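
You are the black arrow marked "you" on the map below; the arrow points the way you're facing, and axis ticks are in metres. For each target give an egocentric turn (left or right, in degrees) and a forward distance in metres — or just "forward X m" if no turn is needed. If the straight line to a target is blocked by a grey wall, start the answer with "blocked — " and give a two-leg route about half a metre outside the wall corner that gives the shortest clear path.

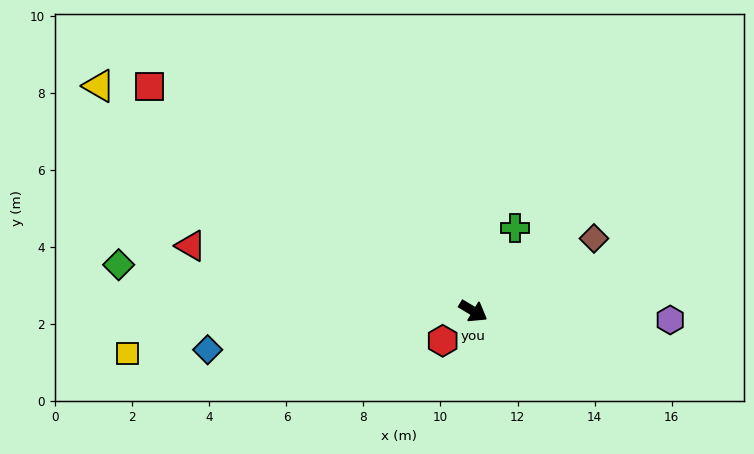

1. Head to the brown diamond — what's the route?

turn left 62°, forward 3.7 m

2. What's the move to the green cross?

turn left 94°, forward 2.4 m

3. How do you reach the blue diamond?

turn right 141°, forward 7.0 m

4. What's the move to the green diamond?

turn right 156°, forward 9.3 m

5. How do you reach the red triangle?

turn right 162°, forward 7.5 m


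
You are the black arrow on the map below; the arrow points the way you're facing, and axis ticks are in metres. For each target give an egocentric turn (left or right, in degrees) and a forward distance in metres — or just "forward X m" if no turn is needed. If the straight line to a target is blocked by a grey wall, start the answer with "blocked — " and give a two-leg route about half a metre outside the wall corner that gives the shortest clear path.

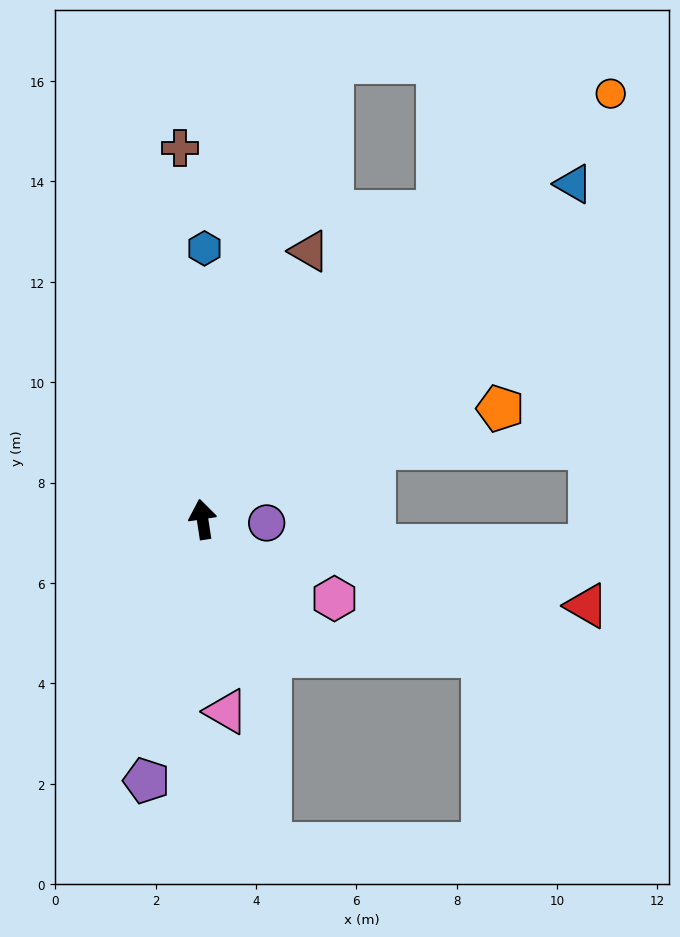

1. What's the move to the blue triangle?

turn right 57°, forward 10.0 m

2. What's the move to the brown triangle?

turn right 30°, forward 5.8 m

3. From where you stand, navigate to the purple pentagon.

turn left 159°, forward 5.3 m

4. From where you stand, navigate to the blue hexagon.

turn right 9°, forward 5.4 m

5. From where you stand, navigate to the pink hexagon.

turn right 130°, forward 3.1 m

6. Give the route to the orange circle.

turn right 52°, forward 11.8 m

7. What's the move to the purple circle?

turn right 102°, forward 1.3 m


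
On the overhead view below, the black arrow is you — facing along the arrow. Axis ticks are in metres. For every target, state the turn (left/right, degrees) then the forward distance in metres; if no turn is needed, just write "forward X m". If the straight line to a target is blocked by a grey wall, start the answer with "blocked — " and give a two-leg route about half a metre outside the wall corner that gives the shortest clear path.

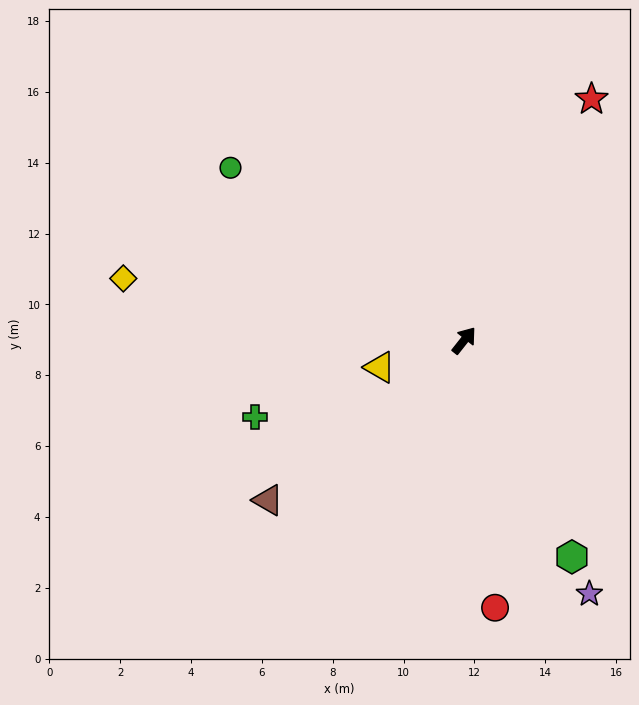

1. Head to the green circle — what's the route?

turn left 92°, forward 8.2 m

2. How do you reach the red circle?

turn right 135°, forward 7.6 m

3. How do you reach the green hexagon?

turn right 115°, forward 6.8 m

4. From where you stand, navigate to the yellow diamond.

turn left 118°, forward 9.8 m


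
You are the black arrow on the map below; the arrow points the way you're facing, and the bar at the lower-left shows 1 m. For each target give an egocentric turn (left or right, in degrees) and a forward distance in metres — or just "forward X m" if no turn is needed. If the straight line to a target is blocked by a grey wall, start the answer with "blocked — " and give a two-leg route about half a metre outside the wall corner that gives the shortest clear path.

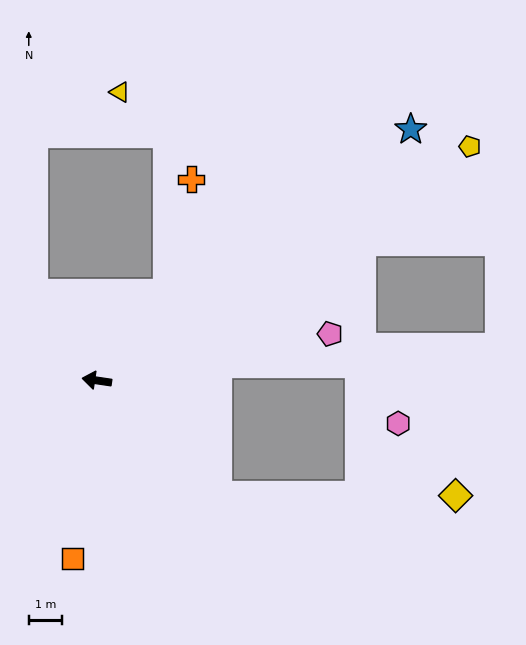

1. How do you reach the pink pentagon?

turn right 160°, forward 7.2 m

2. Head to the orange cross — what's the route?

blocked — turn right 120°, forward 3.4 m, then turn left 26°, forward 3.5 m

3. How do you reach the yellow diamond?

blocked — turn left 145°, forward 5.0 m, then turn left 43°, forward 7.2 m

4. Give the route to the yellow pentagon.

turn right 139°, forward 13.3 m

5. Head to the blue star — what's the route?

turn right 133°, forward 12.2 m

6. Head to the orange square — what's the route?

turn left 91°, forward 5.4 m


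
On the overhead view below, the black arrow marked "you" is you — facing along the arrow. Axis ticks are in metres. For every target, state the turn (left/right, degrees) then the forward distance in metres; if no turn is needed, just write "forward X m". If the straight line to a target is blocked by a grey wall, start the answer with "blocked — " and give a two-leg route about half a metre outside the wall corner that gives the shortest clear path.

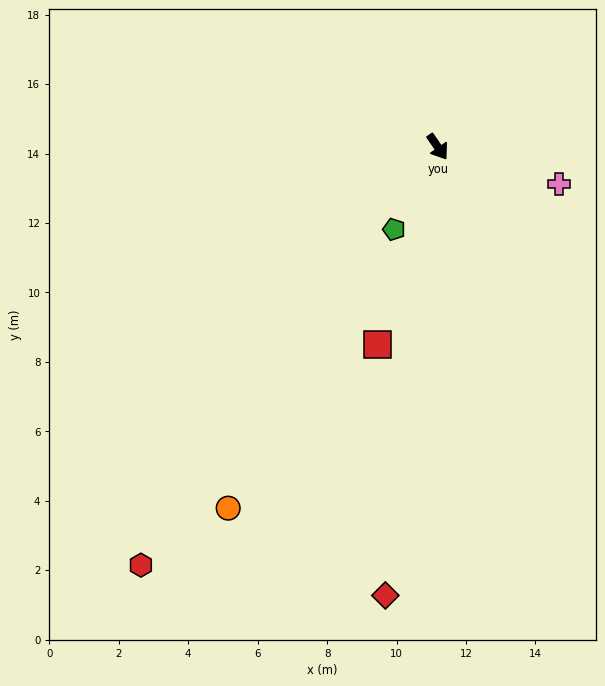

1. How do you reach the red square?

turn right 51°, forward 6.0 m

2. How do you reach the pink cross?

turn left 38°, forward 3.7 m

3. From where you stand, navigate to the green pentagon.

turn right 62°, forward 2.7 m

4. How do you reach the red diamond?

turn right 41°, forward 13.0 m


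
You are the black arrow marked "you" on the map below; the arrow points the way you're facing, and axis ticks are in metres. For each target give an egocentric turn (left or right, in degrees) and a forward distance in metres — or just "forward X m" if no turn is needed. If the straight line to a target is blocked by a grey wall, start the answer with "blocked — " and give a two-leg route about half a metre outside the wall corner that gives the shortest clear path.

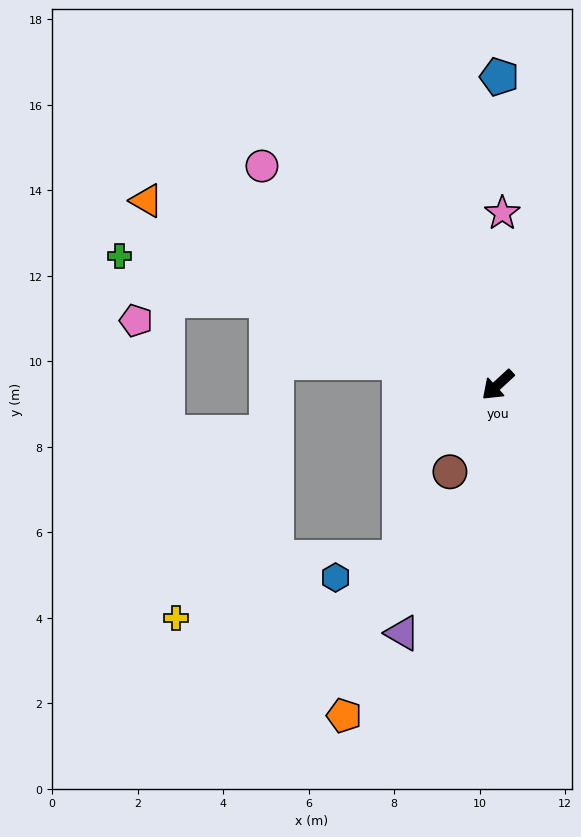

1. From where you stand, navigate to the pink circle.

turn right 85°, forward 7.5 m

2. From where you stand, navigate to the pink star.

turn right 134°, forward 4.0 m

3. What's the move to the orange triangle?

turn right 70°, forward 9.3 m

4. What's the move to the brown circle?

turn left 19°, forward 2.3 m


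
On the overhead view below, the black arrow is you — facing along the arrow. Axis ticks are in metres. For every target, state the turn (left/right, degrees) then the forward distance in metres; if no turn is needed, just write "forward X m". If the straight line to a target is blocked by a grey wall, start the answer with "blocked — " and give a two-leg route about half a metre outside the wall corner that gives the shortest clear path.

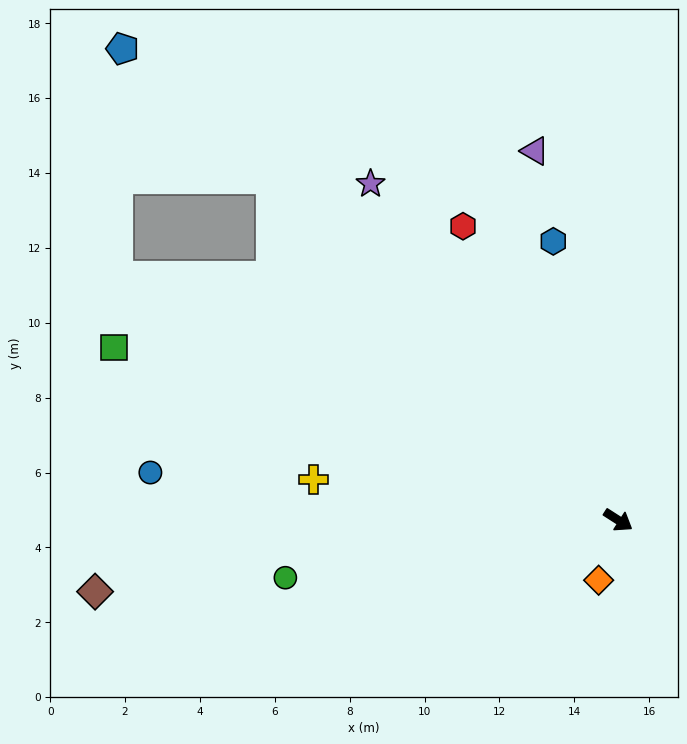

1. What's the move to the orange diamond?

turn right 75°, forward 1.7 m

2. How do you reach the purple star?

turn left 159°, forward 11.2 m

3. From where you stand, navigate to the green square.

turn right 166°, forward 14.2 m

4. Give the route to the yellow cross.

turn right 155°, forward 8.2 m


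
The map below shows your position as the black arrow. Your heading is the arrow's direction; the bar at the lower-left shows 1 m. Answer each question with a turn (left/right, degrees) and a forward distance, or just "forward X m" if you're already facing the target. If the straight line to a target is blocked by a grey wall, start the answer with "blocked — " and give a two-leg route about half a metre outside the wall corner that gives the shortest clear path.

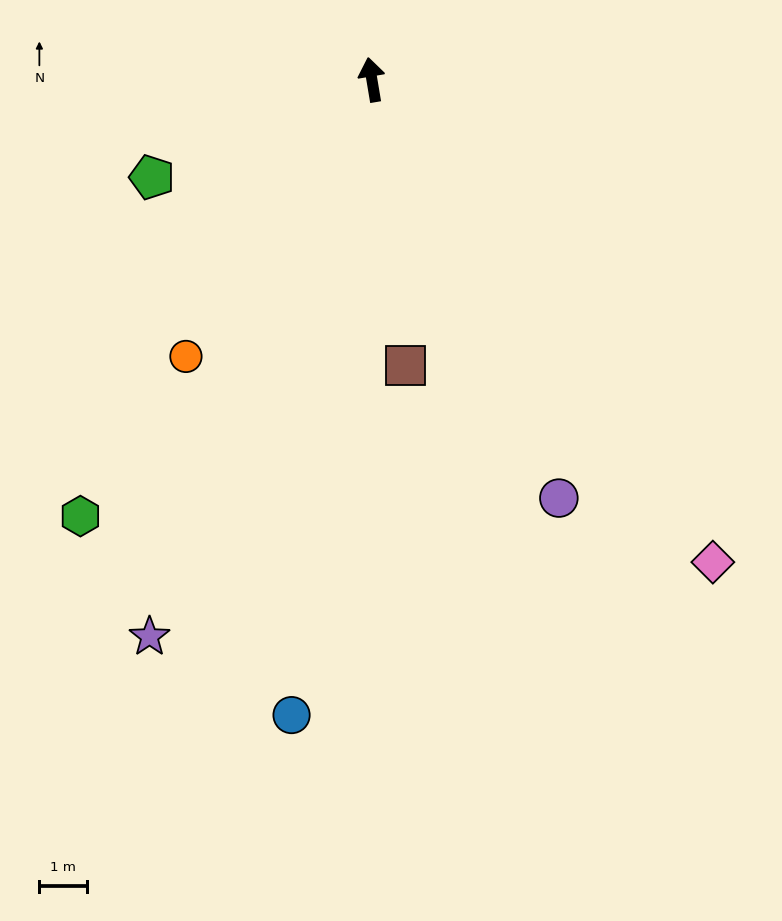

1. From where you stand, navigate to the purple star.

turn left 149°, forward 12.6 m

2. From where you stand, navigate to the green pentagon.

turn left 104°, forward 5.0 m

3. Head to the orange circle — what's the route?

turn left 137°, forward 7.0 m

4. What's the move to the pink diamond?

turn right 154°, forward 12.4 m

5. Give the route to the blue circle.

turn left 163°, forward 13.4 m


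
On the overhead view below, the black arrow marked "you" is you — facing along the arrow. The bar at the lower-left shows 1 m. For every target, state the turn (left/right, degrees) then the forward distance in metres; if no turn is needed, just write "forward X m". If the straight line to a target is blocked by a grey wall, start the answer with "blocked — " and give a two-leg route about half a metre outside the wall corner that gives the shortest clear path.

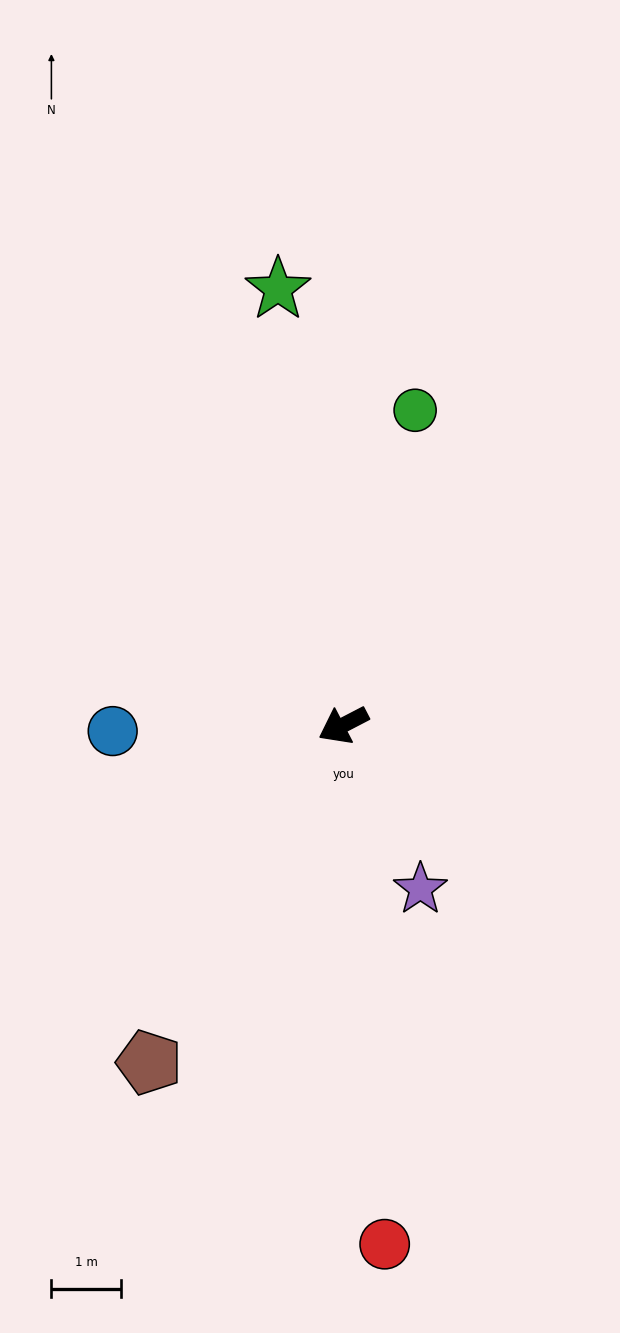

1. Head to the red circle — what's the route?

turn left 67°, forward 7.5 m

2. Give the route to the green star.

turn right 109°, forward 6.3 m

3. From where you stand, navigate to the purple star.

turn left 88°, forward 2.6 m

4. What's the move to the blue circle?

turn right 26°, forward 3.3 m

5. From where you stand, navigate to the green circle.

turn right 130°, forward 4.6 m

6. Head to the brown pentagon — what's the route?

turn left 33°, forward 5.6 m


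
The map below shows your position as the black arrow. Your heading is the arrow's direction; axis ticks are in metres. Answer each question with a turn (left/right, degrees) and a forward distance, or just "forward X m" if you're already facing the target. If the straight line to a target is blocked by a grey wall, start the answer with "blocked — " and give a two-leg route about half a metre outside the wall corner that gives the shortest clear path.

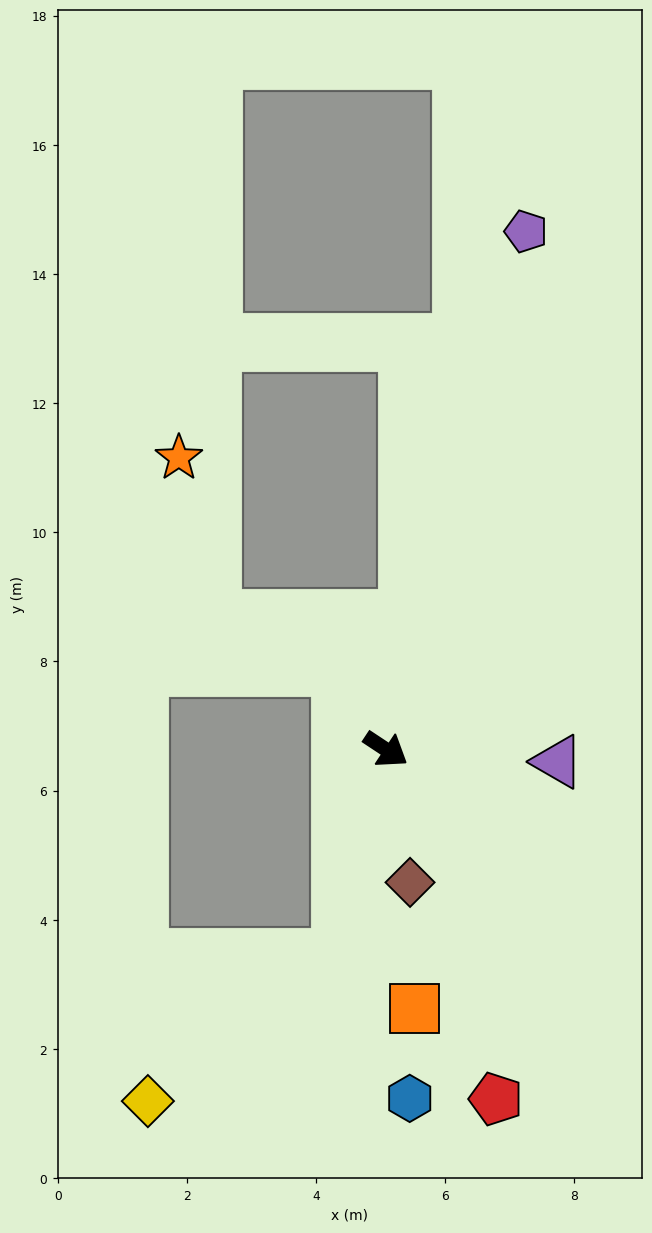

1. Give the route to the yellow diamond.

blocked — turn right 69°, forward 3.3 m, then turn right 40°, forward 3.7 m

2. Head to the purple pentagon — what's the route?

turn left 108°, forward 8.3 m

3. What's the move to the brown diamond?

turn right 46°, forward 2.1 m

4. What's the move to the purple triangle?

turn left 29°, forward 2.7 m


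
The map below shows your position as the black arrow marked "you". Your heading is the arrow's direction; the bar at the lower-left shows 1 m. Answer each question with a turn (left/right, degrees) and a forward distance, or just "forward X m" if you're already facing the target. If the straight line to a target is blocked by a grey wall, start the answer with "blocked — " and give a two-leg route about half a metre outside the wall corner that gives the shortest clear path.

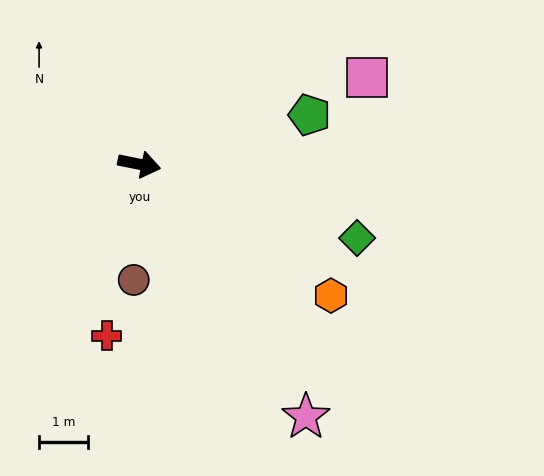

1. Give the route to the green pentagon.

turn left 27°, forward 3.6 m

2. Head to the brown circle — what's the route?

turn right 81°, forward 2.4 m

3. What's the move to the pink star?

turn right 45°, forward 6.2 m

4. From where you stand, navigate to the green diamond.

turn right 7°, forward 4.7 m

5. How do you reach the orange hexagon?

turn right 23°, forward 4.7 m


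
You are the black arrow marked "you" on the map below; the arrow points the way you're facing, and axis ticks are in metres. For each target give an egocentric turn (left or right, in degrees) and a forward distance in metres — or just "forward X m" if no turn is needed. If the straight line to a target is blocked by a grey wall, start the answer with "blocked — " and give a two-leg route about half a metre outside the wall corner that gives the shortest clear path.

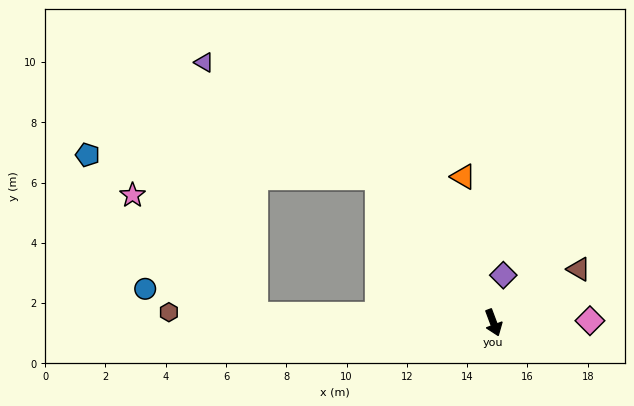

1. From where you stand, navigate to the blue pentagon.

blocked — turn right 162°, forward 6.2 m, then turn left 47°, forward 9.7 m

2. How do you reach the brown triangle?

turn left 102°, forward 3.3 m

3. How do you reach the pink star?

blocked — turn right 113°, forward 7.9 m, then turn right 42°, forward 5.7 m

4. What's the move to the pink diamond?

turn left 71°, forward 3.2 m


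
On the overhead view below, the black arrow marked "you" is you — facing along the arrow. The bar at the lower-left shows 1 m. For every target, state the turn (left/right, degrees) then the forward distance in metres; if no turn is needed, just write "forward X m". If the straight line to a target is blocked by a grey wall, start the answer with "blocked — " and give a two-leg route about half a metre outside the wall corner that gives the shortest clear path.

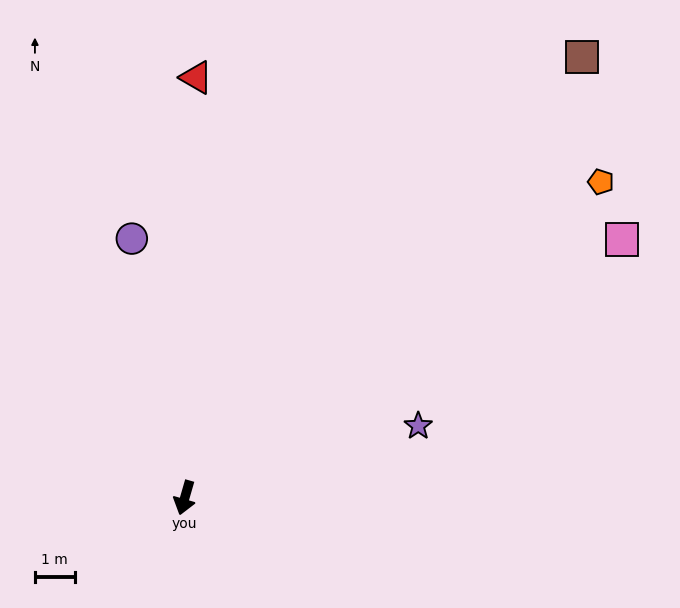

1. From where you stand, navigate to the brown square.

turn left 154°, forward 15.0 m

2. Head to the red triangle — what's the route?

turn right 165°, forward 10.6 m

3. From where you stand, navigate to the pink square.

turn left 137°, forward 12.8 m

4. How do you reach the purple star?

turn left 123°, forward 6.2 m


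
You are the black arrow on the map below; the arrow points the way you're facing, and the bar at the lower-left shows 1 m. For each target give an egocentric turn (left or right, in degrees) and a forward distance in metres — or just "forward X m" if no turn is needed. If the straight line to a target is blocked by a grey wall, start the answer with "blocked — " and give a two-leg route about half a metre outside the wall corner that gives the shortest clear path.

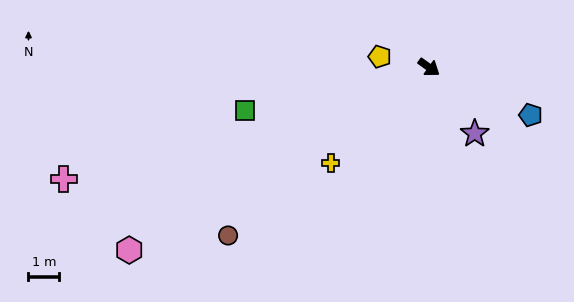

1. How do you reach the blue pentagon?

turn left 11°, forward 3.7 m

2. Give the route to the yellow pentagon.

turn right 157°, forward 1.6 m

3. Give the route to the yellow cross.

turn right 100°, forward 4.5 m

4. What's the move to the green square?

turn right 131°, forward 6.2 m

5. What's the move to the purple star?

turn right 20°, forward 2.6 m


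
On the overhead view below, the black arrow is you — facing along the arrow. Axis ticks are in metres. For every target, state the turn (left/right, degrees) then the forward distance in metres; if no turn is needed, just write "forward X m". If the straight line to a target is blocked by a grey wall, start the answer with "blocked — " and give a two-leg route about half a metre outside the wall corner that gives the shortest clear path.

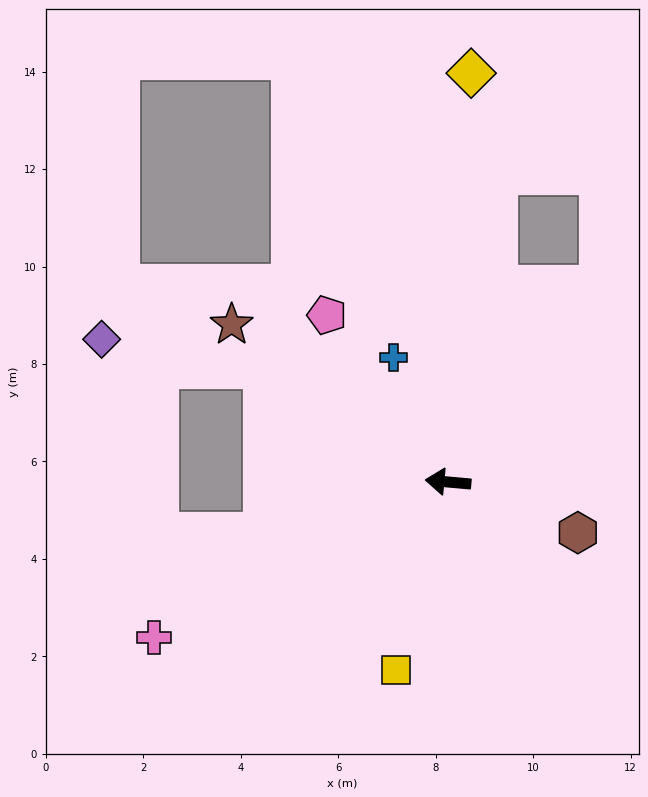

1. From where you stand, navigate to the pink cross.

turn left 33°, forward 6.8 m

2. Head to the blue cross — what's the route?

turn right 61°, forward 2.8 m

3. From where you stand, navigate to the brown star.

turn right 31°, forward 5.5 m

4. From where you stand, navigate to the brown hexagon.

turn left 164°, forward 2.9 m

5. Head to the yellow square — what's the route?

turn left 80°, forward 4.0 m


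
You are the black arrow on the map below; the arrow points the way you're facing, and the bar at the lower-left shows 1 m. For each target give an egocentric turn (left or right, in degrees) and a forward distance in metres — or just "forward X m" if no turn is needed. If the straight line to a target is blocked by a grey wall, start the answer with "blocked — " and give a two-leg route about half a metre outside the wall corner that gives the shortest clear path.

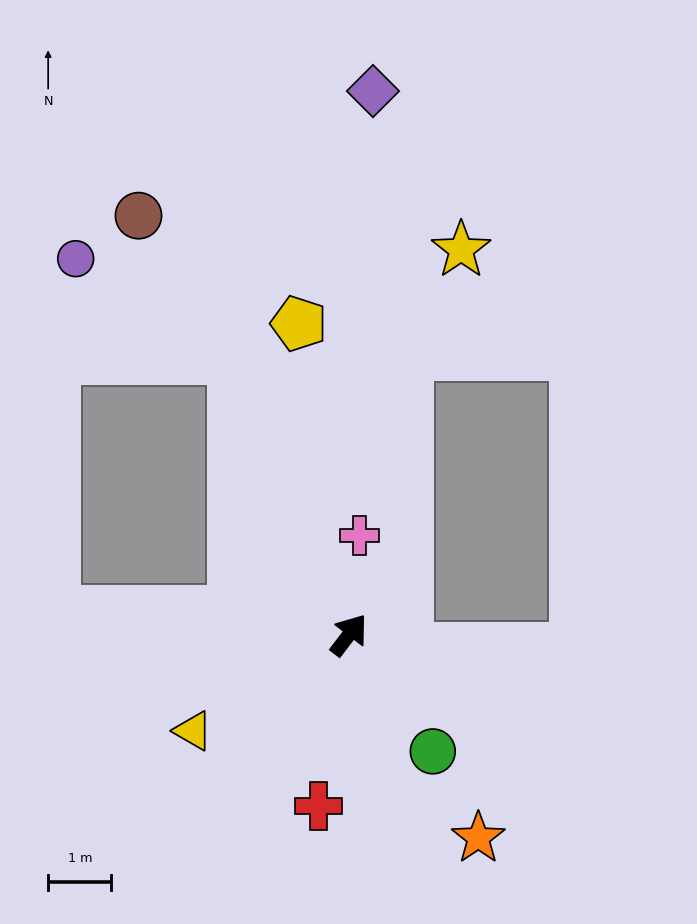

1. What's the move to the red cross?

turn right 153°, forward 2.7 m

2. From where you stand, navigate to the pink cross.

turn left 31°, forward 1.6 m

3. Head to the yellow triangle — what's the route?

turn left 159°, forward 2.9 m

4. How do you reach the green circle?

turn right 107°, forward 2.3 m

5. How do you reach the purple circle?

blocked — turn left 60°, forward 4.7 m, then turn left 35°, forward 2.9 m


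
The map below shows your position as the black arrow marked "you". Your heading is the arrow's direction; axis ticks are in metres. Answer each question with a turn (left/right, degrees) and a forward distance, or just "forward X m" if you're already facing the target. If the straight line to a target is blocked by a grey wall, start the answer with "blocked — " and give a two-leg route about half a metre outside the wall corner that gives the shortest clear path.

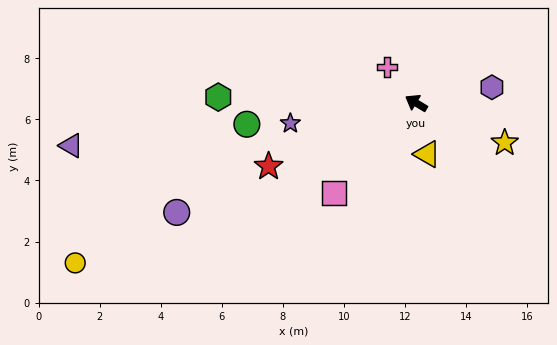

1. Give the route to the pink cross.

turn right 20°, forward 1.5 m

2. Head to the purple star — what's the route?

turn left 40°, forward 4.2 m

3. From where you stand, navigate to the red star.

turn left 54°, forward 5.3 m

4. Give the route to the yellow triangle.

turn left 133°, forward 1.7 m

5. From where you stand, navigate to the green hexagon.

turn left 29°, forward 6.5 m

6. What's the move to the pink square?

turn left 79°, forward 4.0 m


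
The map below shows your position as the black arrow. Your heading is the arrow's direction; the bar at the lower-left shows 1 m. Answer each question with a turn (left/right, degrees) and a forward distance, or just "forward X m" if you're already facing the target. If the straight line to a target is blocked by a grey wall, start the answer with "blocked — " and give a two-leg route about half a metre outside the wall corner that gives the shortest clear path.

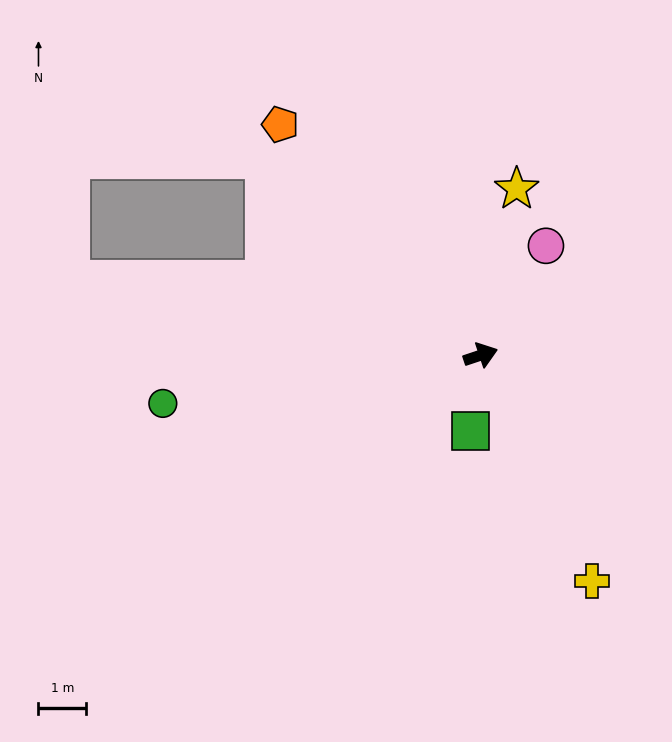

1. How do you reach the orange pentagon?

turn left 113°, forward 6.4 m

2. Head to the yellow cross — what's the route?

turn right 82°, forward 5.2 m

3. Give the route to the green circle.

turn left 170°, forward 6.7 m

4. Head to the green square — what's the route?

turn right 116°, forward 1.6 m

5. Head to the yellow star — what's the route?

turn left 59°, forward 3.5 m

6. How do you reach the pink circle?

turn left 41°, forward 2.7 m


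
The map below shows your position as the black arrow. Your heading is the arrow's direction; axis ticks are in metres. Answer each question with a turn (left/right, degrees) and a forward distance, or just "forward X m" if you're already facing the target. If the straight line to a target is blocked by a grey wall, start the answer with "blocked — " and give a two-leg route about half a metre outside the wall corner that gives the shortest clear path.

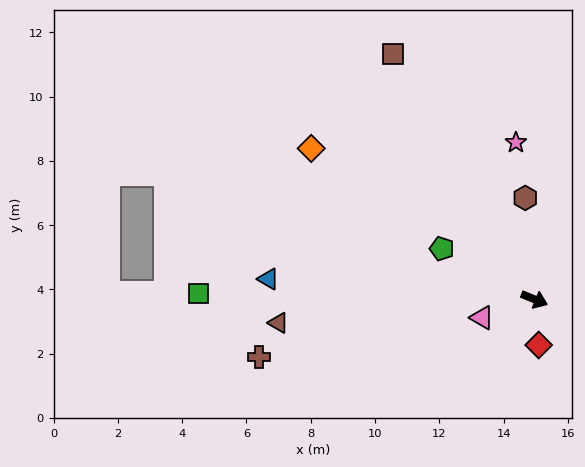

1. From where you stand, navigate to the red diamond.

turn right 62°, forward 1.4 m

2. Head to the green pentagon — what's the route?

turn left 174°, forward 3.3 m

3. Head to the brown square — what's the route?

turn left 142°, forward 8.8 m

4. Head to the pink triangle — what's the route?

turn right 138°, forward 1.7 m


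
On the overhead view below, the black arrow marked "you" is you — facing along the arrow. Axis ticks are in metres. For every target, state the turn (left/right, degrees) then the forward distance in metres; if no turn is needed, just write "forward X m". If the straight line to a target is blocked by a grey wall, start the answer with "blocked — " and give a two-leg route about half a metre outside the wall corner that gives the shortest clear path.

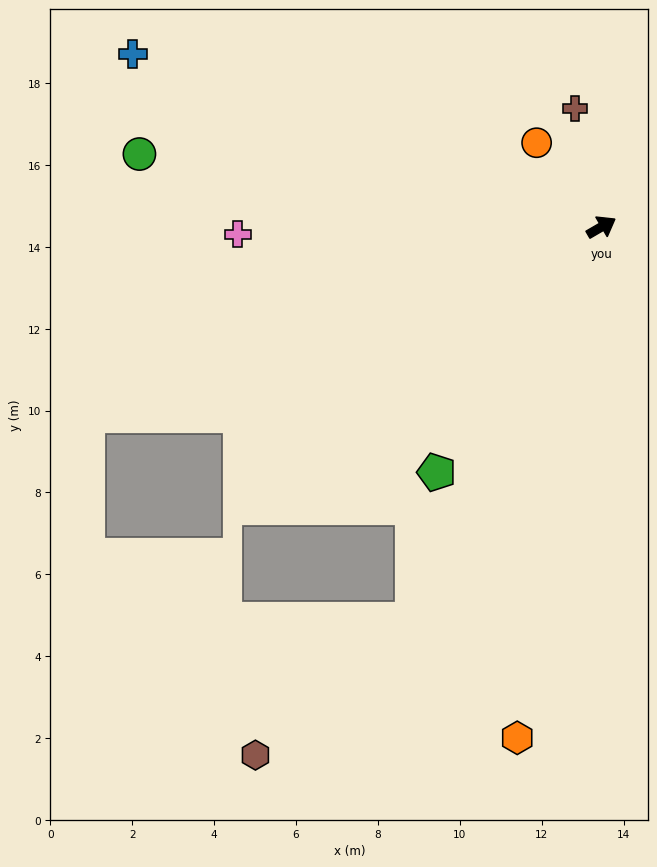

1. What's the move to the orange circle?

turn left 97°, forward 2.6 m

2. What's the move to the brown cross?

turn left 72°, forward 3.0 m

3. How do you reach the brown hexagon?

blocked — turn right 146°, forward 10.6 m, then turn right 23°, forward 5.1 m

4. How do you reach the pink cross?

turn left 151°, forward 8.9 m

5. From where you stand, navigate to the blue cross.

turn left 130°, forward 12.2 m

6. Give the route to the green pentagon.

turn right 154°, forward 7.2 m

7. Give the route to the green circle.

turn left 141°, forward 11.4 m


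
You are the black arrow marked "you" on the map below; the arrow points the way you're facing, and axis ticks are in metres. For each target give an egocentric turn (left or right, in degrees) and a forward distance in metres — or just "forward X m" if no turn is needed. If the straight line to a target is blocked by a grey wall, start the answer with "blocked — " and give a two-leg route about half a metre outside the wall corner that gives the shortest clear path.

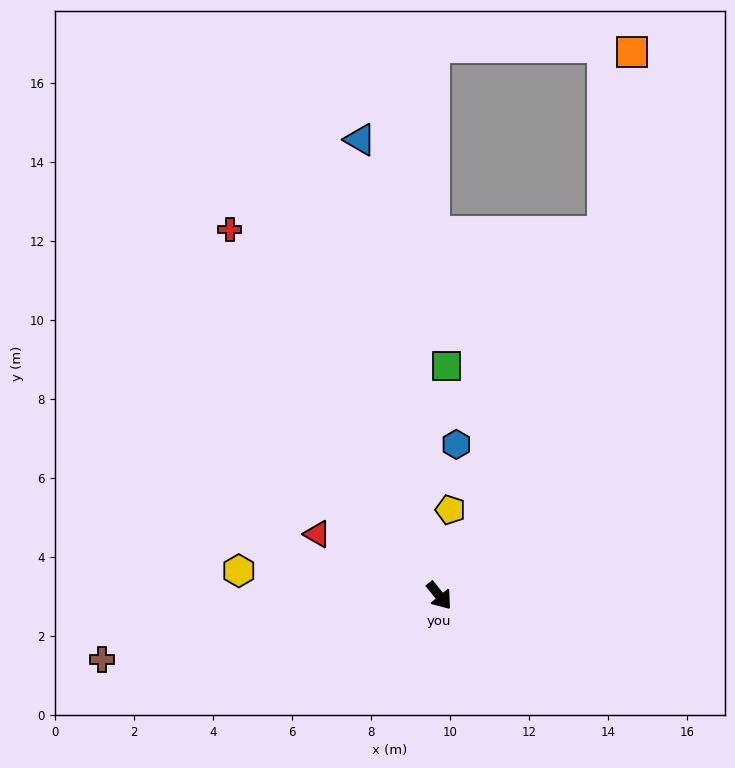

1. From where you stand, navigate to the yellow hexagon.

turn right 136°, forward 5.1 m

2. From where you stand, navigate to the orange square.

blocked — turn left 117°, forward 10.1 m, then turn left 15°, forward 4.6 m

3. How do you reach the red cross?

turn left 171°, forward 10.7 m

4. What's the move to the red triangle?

turn right 156°, forward 3.5 m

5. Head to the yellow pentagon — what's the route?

turn left 134°, forward 2.2 m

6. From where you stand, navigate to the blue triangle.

turn left 151°, forward 11.7 m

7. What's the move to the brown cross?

turn right 118°, forward 8.7 m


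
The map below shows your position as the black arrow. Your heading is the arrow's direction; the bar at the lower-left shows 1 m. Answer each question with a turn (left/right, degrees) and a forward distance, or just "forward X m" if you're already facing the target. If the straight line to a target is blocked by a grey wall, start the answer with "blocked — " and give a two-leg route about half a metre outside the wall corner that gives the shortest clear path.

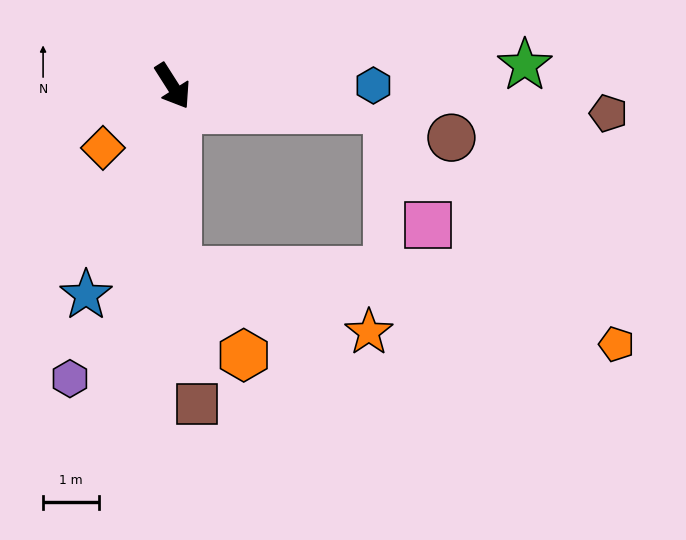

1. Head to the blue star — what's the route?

turn right 55°, forward 4.1 m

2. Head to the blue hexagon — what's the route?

turn left 58°, forward 3.6 m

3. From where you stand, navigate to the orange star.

blocked — turn right 31°, forward 3.3 m, then turn left 70°, forward 3.6 m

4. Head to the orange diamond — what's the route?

turn right 81°, forward 1.7 m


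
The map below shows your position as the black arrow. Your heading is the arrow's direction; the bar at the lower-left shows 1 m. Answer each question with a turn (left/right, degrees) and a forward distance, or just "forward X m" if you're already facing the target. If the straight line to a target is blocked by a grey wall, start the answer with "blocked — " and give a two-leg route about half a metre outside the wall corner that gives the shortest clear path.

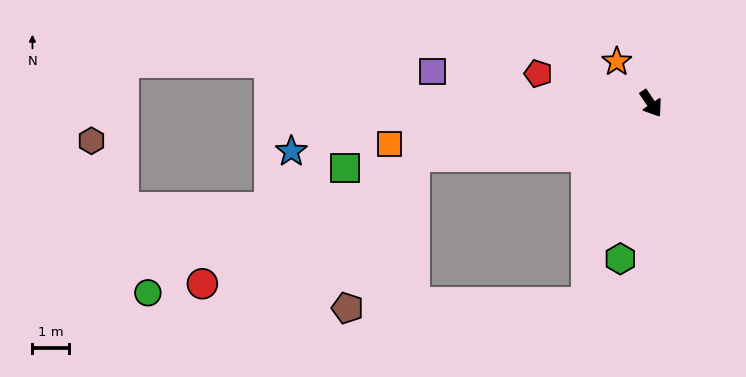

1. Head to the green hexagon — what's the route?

turn right 45°, forward 4.4 m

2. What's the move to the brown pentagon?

blocked — turn right 111°, forward 6.7 m, then turn left 53°, forward 4.5 m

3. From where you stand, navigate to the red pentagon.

turn right 139°, forward 3.2 m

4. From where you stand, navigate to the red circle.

blocked — turn right 111°, forward 6.7 m, then turn left 18°, forward 6.8 m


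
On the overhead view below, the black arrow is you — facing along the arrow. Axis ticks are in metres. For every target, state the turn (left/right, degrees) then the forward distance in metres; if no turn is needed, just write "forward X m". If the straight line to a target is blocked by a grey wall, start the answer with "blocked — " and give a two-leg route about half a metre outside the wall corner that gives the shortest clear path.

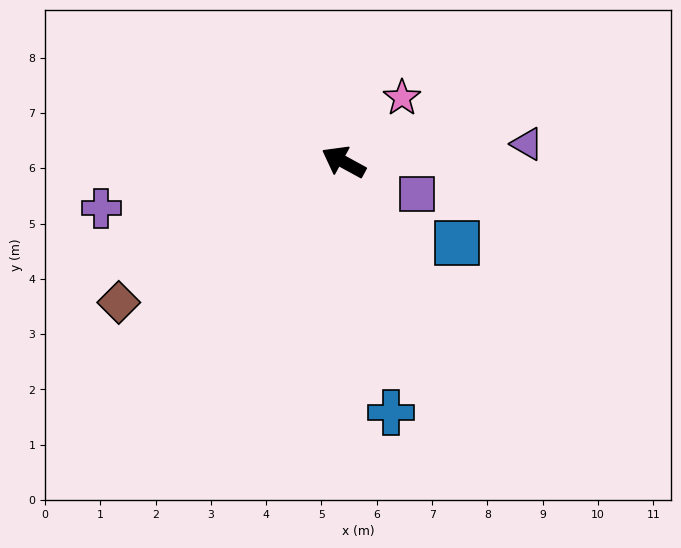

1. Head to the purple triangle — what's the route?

turn right 146°, forward 3.3 m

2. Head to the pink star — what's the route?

turn right 104°, forward 1.6 m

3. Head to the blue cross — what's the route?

turn left 129°, forward 4.6 m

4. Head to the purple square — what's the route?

turn right 175°, forward 1.5 m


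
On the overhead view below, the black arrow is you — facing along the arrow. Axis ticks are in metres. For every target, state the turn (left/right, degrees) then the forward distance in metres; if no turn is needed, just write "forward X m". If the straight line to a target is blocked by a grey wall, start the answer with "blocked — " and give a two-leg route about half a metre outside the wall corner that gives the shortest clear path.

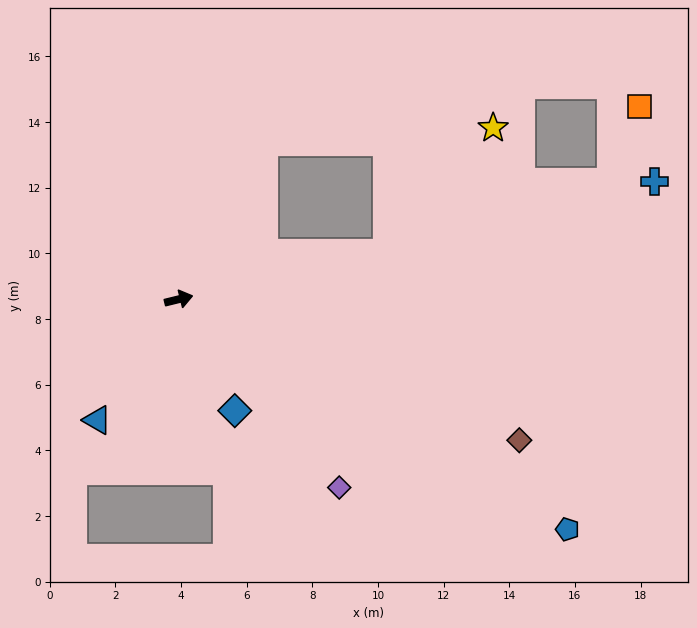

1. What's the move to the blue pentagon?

turn right 44°, forward 13.8 m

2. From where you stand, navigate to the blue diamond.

turn right 77°, forward 3.8 m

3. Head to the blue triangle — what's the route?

turn right 138°, forward 4.4 m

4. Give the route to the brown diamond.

turn right 36°, forward 11.2 m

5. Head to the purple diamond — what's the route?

turn right 63°, forward 7.5 m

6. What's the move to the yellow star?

blocked — forward 6.5 m, then turn left 36°, forward 5.0 m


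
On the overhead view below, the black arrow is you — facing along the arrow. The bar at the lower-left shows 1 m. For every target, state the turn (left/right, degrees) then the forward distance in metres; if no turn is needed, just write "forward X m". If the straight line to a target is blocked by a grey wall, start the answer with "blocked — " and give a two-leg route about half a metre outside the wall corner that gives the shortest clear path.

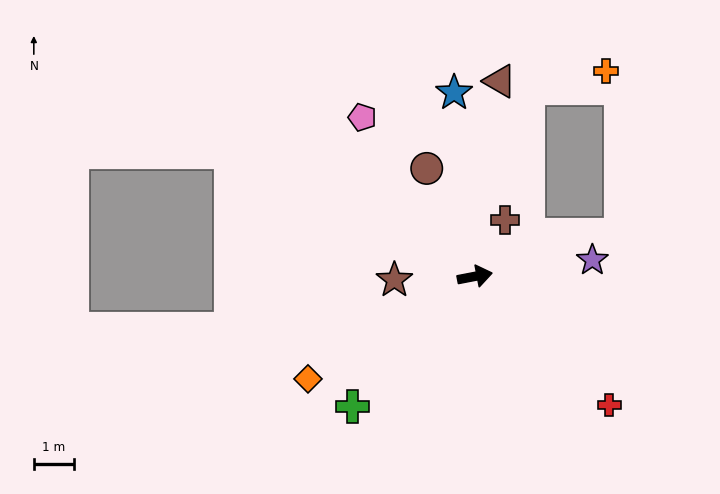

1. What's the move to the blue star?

turn left 85°, forward 4.6 m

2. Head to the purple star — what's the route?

turn right 3°, forward 2.9 m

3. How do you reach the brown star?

turn left 172°, forward 2.0 m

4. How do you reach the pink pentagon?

turn left 114°, forward 4.8 m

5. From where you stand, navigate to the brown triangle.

turn left 72°, forward 4.9 m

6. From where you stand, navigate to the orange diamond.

turn right 159°, forward 4.9 m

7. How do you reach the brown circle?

turn left 103°, forward 2.9 m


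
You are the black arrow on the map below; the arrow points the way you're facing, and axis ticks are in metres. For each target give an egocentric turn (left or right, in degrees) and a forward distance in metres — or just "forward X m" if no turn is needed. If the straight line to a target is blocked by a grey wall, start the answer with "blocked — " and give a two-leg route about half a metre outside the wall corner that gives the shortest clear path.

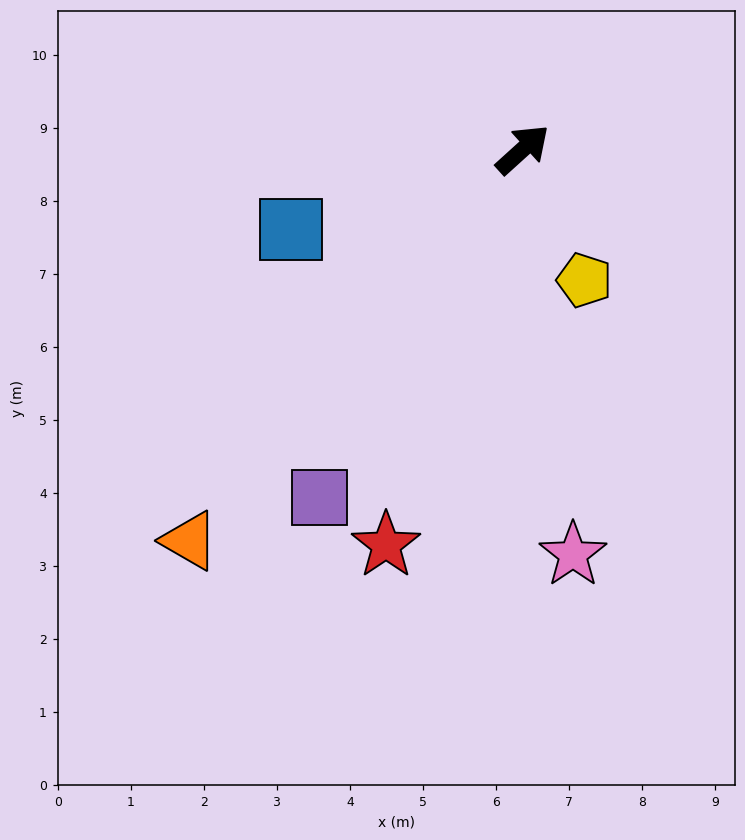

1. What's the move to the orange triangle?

turn right 173°, forward 7.0 m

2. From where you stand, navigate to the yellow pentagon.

turn right 107°, forward 2.0 m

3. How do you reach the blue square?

turn left 157°, forward 3.4 m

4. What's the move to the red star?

turn right 151°, forward 5.7 m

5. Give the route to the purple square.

turn right 162°, forward 5.5 m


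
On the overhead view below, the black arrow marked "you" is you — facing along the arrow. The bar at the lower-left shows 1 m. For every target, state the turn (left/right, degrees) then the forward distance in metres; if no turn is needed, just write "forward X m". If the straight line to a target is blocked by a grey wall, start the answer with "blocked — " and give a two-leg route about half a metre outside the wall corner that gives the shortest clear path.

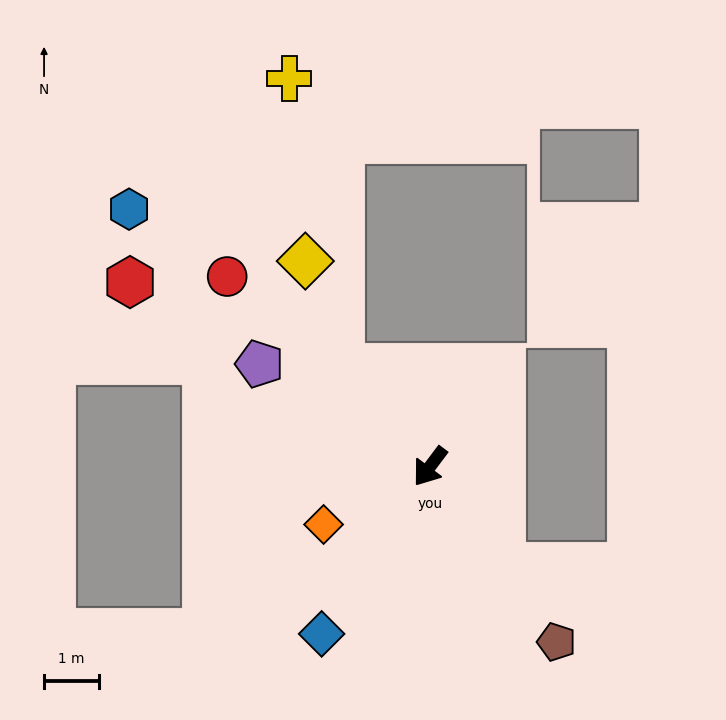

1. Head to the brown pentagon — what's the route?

turn left 73°, forward 3.9 m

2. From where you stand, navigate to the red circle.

turn right 96°, forward 5.0 m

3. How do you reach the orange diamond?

turn right 25°, forward 2.2 m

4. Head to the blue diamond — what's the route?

turn left 4°, forward 3.6 m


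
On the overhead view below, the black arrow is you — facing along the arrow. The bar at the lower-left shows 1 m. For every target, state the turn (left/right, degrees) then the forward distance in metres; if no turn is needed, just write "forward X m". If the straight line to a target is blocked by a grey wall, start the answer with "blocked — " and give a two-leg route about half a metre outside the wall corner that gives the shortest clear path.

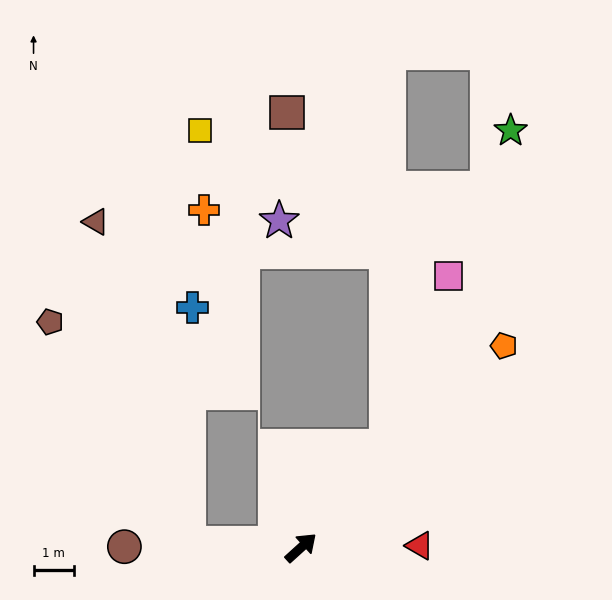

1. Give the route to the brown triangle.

blocked — turn left 135°, forward 2.8 m, then turn right 71°, forward 8.4 m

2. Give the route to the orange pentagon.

turn left 3°, forward 7.2 m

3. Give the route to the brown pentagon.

blocked — turn left 135°, forward 2.8 m, then turn right 55°, forward 6.5 m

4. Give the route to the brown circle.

turn left 138°, forward 4.4 m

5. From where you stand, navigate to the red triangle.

turn right 41°, forward 3.0 m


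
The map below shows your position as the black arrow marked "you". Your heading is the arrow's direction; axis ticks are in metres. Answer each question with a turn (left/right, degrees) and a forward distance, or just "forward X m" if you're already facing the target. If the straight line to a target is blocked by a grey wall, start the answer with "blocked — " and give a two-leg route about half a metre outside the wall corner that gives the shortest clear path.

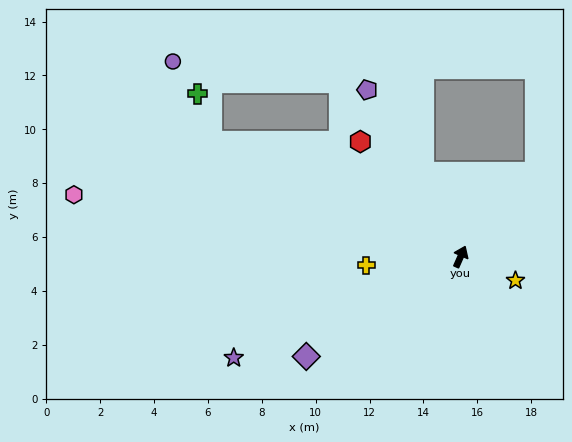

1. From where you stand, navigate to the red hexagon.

turn left 65°, forward 5.7 m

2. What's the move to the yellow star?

turn right 90°, forward 2.2 m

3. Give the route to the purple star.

turn left 138°, forward 9.2 m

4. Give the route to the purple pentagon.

turn left 53°, forward 7.1 m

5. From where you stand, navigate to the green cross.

blocked — turn left 89°, forward 10.2 m, then turn right 49°, forward 1.9 m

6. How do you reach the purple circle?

blocked — turn left 58°, forward 7.9 m, then turn left 49°, forward 6.2 m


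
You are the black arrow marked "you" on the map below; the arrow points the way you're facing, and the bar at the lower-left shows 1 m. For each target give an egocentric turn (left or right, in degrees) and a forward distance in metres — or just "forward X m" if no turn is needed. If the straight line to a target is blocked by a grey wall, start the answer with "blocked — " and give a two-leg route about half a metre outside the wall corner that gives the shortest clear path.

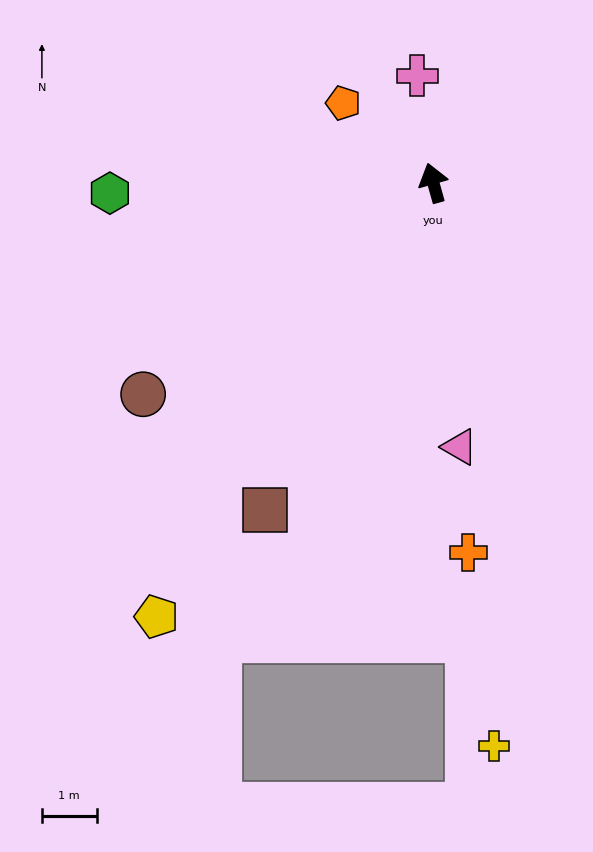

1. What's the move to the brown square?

turn left 137°, forward 6.7 m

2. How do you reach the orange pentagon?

turn left 33°, forward 2.2 m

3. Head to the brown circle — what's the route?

turn left 110°, forward 6.6 m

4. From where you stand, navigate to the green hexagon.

turn left 76°, forward 5.9 m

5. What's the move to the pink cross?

turn right 7°, forward 2.0 m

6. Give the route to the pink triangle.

turn left 170°, forward 4.8 m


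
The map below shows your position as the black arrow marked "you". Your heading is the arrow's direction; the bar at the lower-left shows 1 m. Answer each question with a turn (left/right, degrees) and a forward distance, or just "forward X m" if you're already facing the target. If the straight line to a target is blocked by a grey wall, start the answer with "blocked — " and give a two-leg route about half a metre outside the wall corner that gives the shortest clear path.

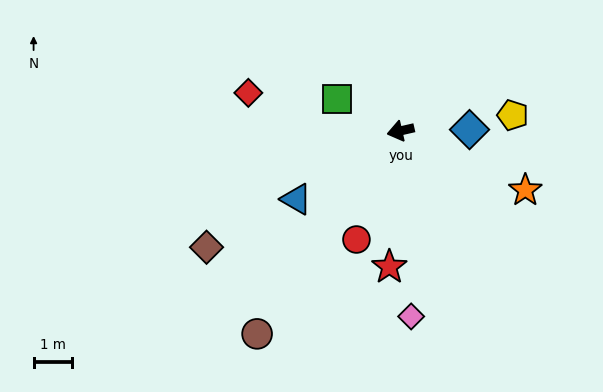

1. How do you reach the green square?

turn right 40°, forward 1.9 m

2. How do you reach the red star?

turn left 72°, forward 3.6 m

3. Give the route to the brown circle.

turn left 42°, forward 6.5 m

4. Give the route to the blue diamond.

turn left 168°, forward 1.8 m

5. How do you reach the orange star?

turn left 142°, forward 3.6 m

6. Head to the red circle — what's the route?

turn left 55°, forward 3.1 m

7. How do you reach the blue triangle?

turn left 20°, forward 3.3 m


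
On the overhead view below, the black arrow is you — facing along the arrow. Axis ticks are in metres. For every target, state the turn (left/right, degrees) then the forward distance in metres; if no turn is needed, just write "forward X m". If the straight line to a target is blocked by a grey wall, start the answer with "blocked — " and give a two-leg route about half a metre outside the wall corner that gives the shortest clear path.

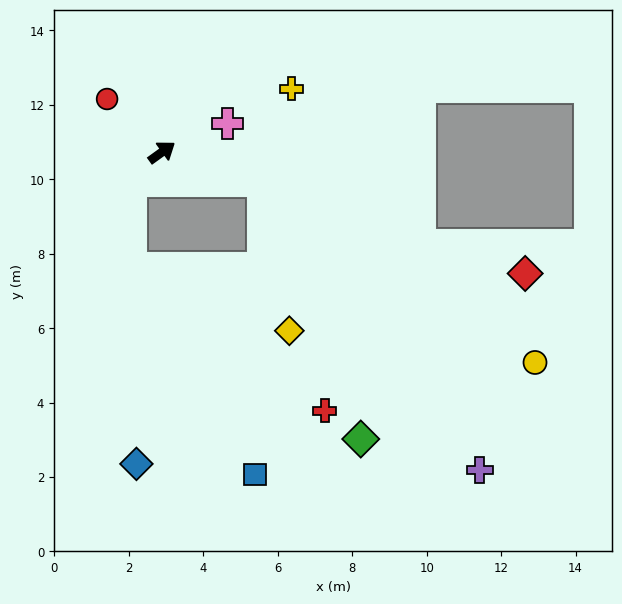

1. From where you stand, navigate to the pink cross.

turn right 12°, forward 1.9 m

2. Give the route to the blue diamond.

blocked — turn right 172°, forward 1.1 m, then turn left 47°, forward 7.6 m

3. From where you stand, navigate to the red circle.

turn left 100°, forward 2.1 m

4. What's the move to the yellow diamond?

blocked — turn right 52°, forward 2.8 m, then turn right 64°, forward 4.1 m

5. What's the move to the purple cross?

blocked — turn right 52°, forward 2.8 m, then turn right 37°, forward 9.7 m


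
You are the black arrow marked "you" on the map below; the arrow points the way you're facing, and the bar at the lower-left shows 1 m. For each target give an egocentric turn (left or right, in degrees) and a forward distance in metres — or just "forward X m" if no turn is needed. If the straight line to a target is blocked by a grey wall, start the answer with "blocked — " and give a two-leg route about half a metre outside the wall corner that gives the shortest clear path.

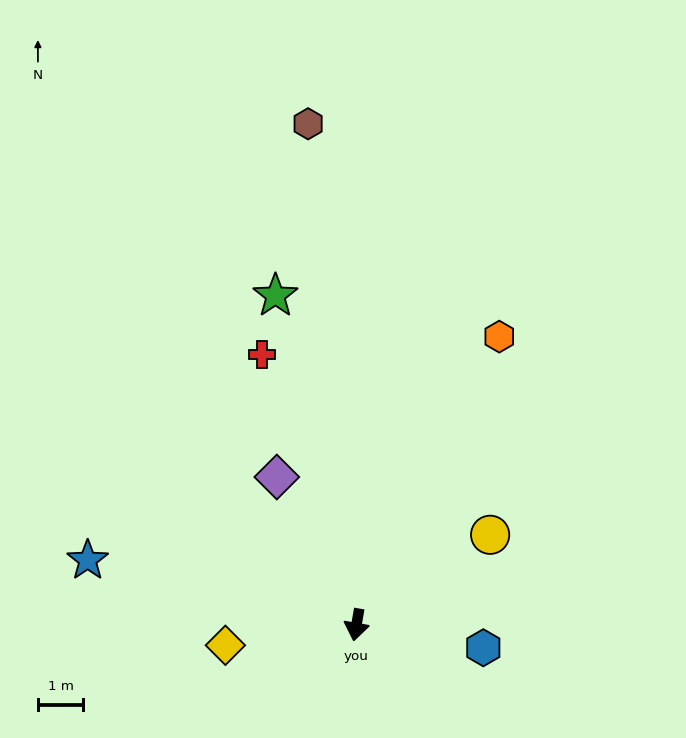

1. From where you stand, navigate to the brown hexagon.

turn right 165°, forward 11.1 m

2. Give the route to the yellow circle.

turn left 134°, forward 3.6 m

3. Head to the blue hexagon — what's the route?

turn left 90°, forward 2.9 m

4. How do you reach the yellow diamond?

turn right 71°, forward 2.9 m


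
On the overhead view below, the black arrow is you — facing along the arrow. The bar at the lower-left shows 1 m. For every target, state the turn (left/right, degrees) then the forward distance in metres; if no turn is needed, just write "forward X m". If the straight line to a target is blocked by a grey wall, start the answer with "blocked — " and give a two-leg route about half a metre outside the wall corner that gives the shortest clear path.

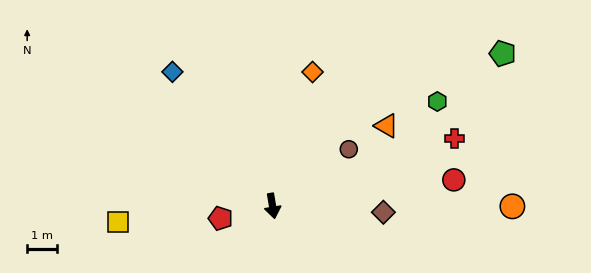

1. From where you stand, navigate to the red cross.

turn left 101°, forward 6.5 m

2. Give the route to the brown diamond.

turn left 77°, forward 3.7 m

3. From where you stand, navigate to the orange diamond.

turn left 154°, forward 4.7 m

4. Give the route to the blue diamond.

turn right 153°, forward 5.6 m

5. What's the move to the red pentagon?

turn right 86°, forward 1.8 m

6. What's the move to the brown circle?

turn left 117°, forward 3.2 m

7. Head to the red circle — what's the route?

turn left 89°, forward 6.1 m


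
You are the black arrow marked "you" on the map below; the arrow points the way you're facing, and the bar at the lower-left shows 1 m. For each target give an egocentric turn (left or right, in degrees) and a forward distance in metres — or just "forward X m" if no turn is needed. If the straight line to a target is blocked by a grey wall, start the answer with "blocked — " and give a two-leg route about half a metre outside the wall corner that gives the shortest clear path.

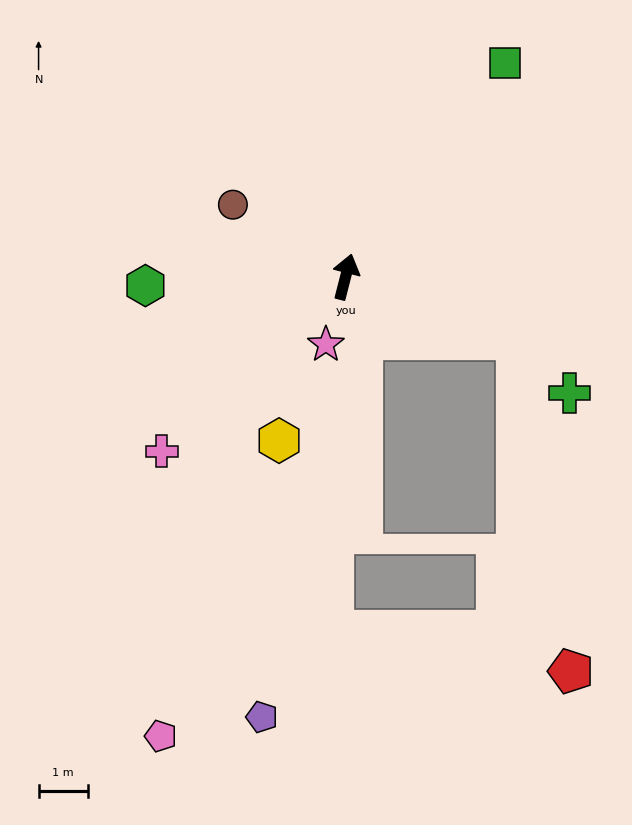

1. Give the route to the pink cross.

turn left 148°, forward 5.1 m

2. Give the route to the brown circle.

turn left 72°, forward 2.7 m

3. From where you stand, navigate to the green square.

turn right 22°, forward 5.4 m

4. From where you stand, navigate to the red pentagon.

blocked — turn right 96°, forward 3.7 m, then turn right 60°, forward 6.8 m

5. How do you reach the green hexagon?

turn left 107°, forward 4.1 m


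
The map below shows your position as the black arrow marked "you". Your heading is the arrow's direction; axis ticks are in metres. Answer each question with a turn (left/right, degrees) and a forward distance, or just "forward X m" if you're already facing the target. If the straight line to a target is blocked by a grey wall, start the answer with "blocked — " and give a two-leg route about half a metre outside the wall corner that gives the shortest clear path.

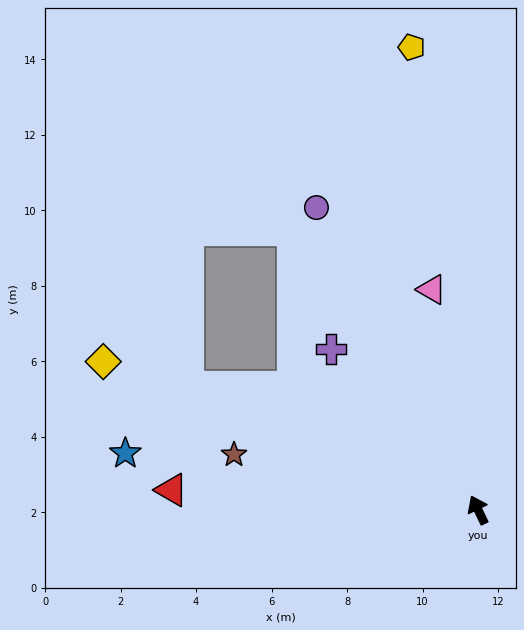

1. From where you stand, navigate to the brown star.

turn left 52°, forward 6.6 m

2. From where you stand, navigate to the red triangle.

turn left 61°, forward 8.1 m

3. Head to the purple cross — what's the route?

turn left 17°, forward 5.8 m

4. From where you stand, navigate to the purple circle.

turn left 2°, forward 9.1 m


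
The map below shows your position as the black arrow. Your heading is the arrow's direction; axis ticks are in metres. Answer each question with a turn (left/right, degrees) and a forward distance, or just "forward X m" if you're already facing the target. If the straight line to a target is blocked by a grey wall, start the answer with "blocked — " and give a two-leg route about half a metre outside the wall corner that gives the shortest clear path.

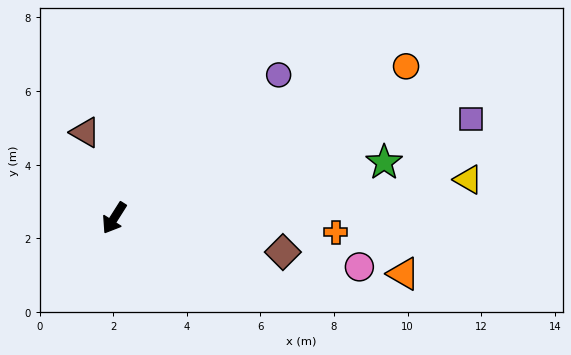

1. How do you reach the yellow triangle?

turn left 129°, forward 9.7 m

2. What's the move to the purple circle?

turn left 163°, forward 5.9 m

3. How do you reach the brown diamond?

turn left 111°, forward 4.7 m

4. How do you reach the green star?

turn left 134°, forward 7.5 m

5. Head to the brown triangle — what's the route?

turn right 129°, forward 2.5 m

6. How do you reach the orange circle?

turn left 150°, forward 8.9 m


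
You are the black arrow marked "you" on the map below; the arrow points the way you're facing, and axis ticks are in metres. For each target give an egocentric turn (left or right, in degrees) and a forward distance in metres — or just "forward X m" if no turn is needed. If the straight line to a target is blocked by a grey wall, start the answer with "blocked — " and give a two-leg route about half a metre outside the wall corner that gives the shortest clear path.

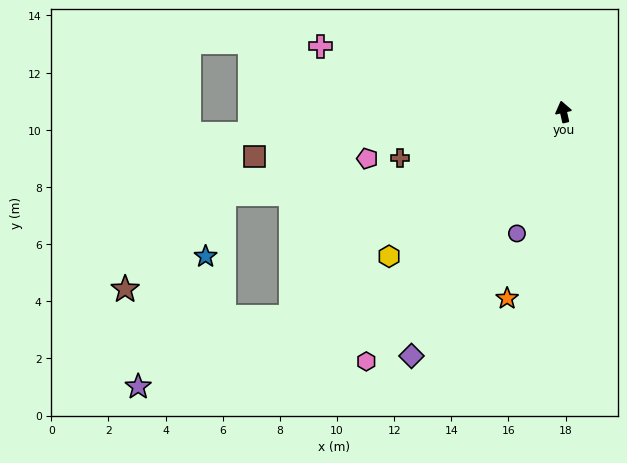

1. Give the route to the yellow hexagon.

turn left 117°, forward 7.9 m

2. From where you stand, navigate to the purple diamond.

turn left 135°, forward 10.1 m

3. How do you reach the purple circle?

turn left 146°, forward 4.6 m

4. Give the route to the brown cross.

turn left 93°, forward 5.9 m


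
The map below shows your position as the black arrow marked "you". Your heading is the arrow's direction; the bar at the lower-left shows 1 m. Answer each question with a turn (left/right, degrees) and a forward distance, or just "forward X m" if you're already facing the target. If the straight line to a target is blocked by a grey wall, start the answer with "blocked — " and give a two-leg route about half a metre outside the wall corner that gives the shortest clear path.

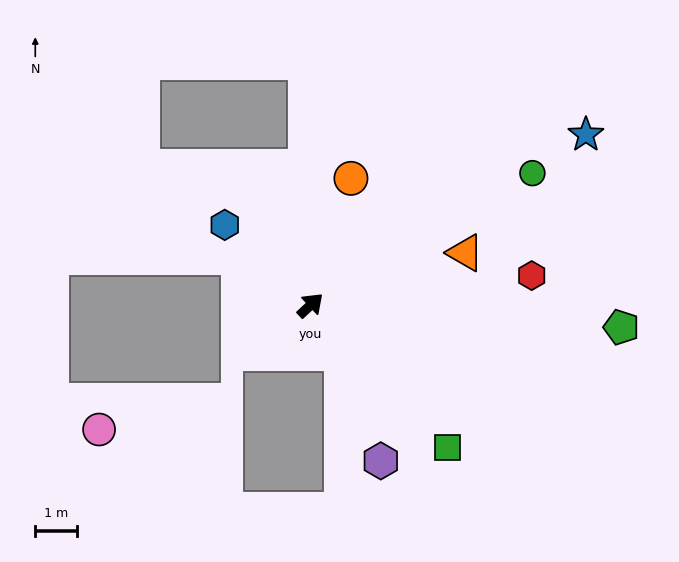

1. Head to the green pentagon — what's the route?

turn right 47°, forward 7.4 m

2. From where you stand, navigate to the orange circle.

turn left 29°, forward 3.2 m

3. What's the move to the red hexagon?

turn right 35°, forward 5.3 m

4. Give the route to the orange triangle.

turn right 24°, forward 3.9 m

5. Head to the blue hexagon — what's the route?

turn left 94°, forward 2.8 m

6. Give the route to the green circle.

turn right 12°, forward 6.2 m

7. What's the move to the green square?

turn right 89°, forward 4.7 m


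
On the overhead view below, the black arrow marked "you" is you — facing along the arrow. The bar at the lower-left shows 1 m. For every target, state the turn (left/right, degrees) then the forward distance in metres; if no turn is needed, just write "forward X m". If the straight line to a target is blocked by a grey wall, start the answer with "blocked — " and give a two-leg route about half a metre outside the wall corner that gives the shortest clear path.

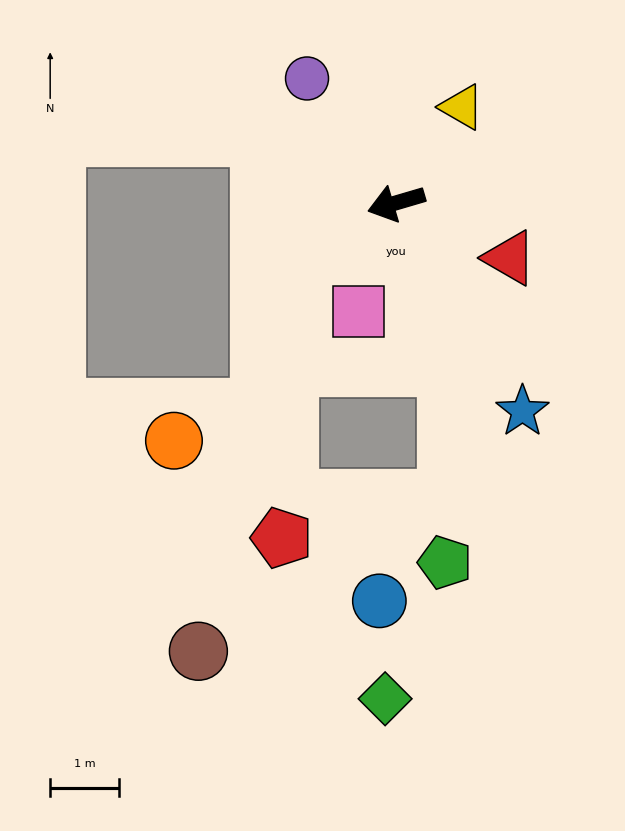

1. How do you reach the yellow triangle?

turn right 141°, forward 1.7 m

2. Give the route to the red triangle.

turn left 138°, forward 1.8 m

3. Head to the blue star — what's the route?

turn left 105°, forward 3.6 m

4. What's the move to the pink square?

turn left 55°, forward 1.7 m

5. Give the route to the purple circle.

turn right 71°, forward 2.2 m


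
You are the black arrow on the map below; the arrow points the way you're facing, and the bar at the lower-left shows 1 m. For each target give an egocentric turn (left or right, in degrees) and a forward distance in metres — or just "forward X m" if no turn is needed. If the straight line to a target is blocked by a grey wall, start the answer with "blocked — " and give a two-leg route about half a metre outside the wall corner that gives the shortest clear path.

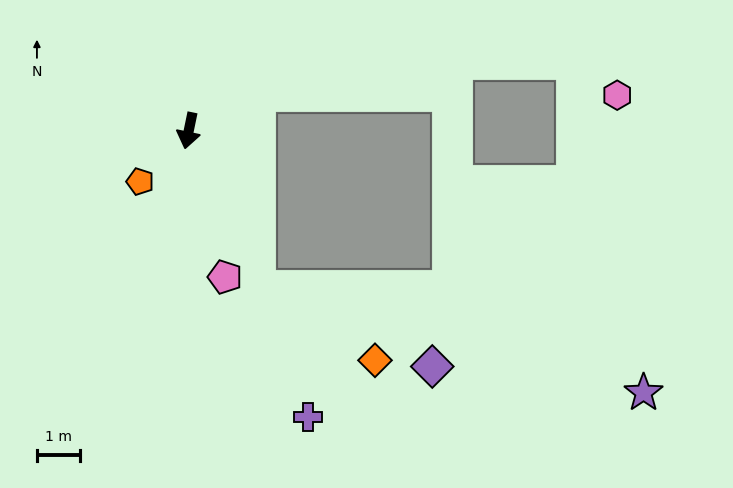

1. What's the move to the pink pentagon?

turn left 26°, forward 3.5 m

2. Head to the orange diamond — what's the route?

blocked — turn left 35°, forward 4.0 m, then turn left 35°, forward 3.2 m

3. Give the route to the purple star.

blocked — turn left 35°, forward 4.0 m, then turn left 52°, forward 9.3 m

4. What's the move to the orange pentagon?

turn right 32°, forward 1.6 m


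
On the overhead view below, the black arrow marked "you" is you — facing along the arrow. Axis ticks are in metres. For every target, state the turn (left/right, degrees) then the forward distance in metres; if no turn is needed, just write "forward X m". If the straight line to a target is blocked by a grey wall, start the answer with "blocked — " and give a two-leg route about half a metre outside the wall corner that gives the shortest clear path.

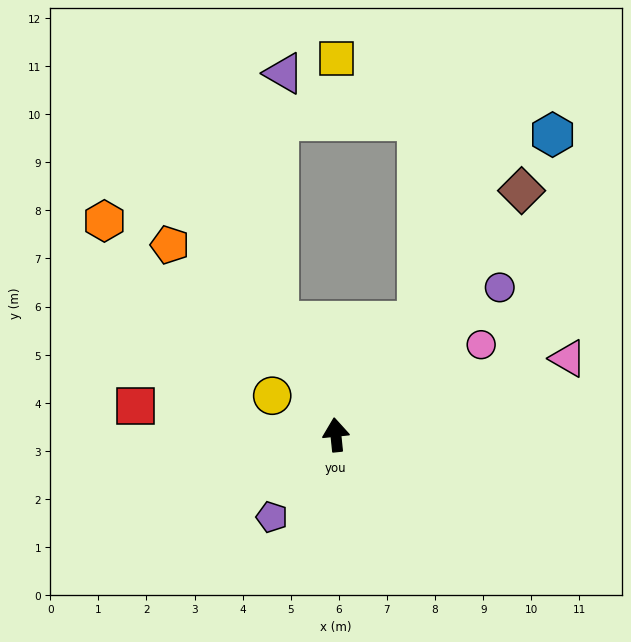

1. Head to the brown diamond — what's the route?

turn right 43°, forward 6.4 m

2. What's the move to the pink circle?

turn right 64°, forward 3.6 m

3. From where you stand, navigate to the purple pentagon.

turn left 136°, forward 2.2 m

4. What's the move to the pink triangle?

turn right 78°, forward 5.1 m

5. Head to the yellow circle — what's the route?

turn left 53°, forward 1.6 m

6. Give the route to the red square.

turn left 76°, forward 4.2 m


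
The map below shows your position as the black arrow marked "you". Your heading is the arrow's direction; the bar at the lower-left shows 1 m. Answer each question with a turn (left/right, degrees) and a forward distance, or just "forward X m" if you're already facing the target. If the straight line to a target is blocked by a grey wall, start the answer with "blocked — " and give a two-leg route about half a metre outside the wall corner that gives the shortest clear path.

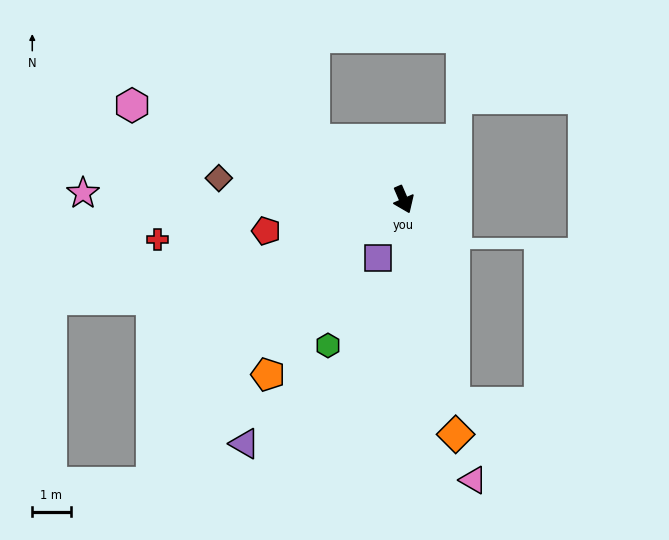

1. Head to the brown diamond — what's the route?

turn right 120°, forward 4.8 m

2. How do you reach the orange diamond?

turn right 11°, forward 6.3 m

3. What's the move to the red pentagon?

turn right 101°, forward 3.7 m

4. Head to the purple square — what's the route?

turn right 47°, forward 1.7 m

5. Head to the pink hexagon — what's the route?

turn right 133°, forward 7.5 m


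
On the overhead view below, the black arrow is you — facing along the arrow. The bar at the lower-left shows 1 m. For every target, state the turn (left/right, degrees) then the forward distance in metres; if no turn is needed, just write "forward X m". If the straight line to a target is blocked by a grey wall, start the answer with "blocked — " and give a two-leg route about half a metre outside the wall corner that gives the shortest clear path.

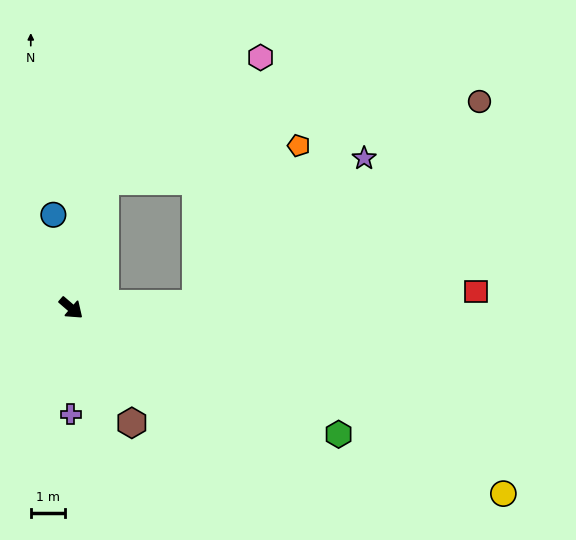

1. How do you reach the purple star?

blocked — turn left 42°, forward 3.6 m, then turn left 40°, forward 6.4 m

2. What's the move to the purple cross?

turn right 49°, forward 3.1 m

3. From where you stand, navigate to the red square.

turn left 43°, forward 11.7 m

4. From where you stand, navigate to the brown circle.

blocked — turn left 42°, forward 3.6 m, then turn left 34°, forward 10.1 m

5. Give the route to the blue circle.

turn left 142°, forward 2.7 m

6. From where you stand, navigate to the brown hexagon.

turn right 21°, forward 3.8 m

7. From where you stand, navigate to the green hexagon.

turn left 15°, forward 8.6 m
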